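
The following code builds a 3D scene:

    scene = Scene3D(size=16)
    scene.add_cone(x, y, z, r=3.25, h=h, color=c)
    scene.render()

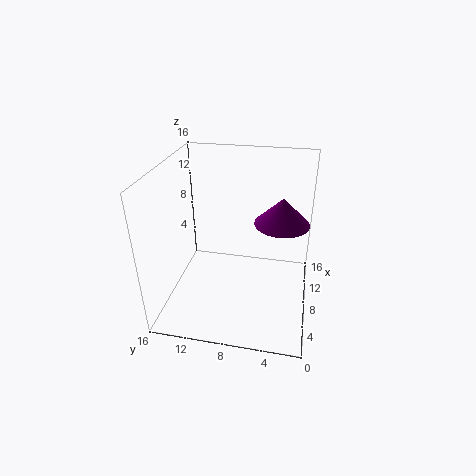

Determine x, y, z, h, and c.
x = 11.75, y = 3.5, z = 8.25, h = 3.25, c = 'purple'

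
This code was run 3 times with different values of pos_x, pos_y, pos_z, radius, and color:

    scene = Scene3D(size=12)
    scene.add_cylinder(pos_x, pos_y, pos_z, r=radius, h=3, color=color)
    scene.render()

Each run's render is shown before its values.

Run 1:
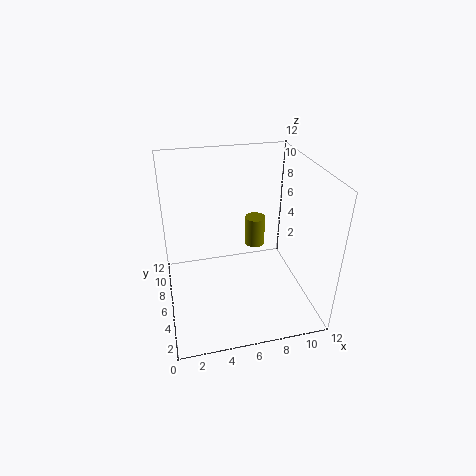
pos_x = 9, pos_y = 11, pos_z = 2, radius = 1, color = 'olive'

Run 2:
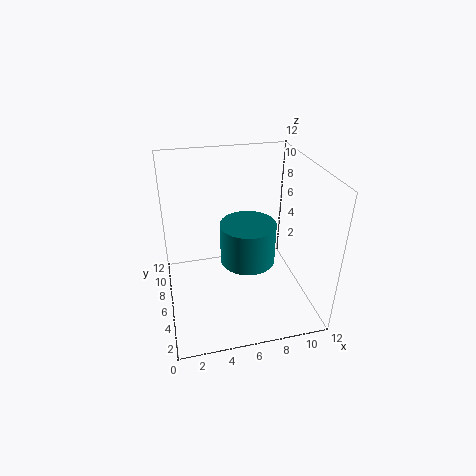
pos_x = 6, pos_y = 3, pos_z = 6, radius = 2, color = 'teal'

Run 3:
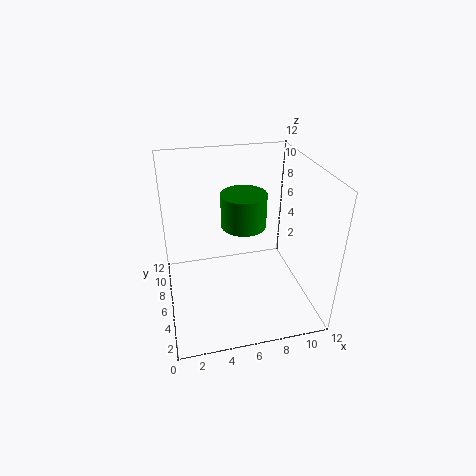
pos_x = 7, pos_y = 8, pos_z = 6, radius = 2, color = 'green'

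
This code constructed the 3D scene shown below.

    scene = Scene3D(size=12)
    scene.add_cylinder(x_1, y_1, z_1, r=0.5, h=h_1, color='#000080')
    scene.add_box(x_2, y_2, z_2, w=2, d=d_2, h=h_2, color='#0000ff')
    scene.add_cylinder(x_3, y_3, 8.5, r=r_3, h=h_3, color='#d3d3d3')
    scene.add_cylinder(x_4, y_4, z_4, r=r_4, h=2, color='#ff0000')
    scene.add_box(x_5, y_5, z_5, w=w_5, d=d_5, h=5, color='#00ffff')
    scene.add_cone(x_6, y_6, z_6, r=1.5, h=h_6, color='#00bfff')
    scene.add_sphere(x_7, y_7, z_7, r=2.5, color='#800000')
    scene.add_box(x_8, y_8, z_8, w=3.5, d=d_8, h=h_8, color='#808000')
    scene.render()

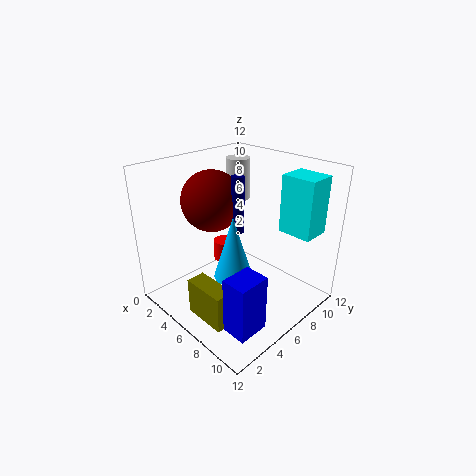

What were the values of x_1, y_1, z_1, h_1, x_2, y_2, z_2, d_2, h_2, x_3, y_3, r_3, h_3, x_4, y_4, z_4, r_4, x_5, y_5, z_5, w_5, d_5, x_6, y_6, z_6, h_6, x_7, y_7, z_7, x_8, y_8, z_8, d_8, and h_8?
x_1 = 6.5
y_1 = 5.5
z_1 = 7
h_1 = 4.5
x_2 = 9
y_2 = 1.5
z_2 = 1
d_2 = 2.5
h_2 = 4.5
x_3 = 4
y_3 = 8
r_3 = 1
h_3 = 3.5
x_4 = 2
y_4 = 8
z_4 = 1.5
r_4 = 1
x_5 = 7.5
y_5 = 9.5
z_5 = 6
w_5 = 3
d_5 = 2.5
x_6 = 7.5
y_6 = 4
z_6 = 4
h_6 = 5
x_7 = 4
y_7 = 5
z_7 = 9
x_8 = 5.5
y_8 = 1
z_8 = 1
d_8 = 1.5
h_8 = 3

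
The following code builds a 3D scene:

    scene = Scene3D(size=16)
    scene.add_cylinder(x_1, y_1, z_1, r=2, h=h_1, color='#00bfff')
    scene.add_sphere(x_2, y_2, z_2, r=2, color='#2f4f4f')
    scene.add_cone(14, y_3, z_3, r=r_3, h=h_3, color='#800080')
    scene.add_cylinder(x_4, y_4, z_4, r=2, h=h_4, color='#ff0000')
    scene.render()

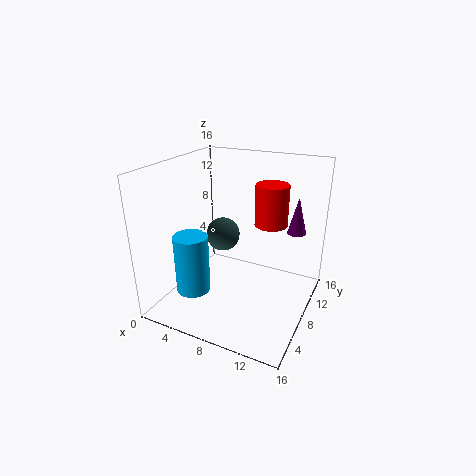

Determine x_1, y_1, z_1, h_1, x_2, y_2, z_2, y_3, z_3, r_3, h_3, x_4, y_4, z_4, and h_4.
x_1 = 3, y_1 = 6, z_1 = 1, h_1 = 7, x_2 = 5, y_2 = 10, z_2 = 7, y_3 = 10, z_3 = 9, r_3 = 1, h_3 = 4, x_4 = 10, y_4 = 13, z_4 = 8, h_4 = 5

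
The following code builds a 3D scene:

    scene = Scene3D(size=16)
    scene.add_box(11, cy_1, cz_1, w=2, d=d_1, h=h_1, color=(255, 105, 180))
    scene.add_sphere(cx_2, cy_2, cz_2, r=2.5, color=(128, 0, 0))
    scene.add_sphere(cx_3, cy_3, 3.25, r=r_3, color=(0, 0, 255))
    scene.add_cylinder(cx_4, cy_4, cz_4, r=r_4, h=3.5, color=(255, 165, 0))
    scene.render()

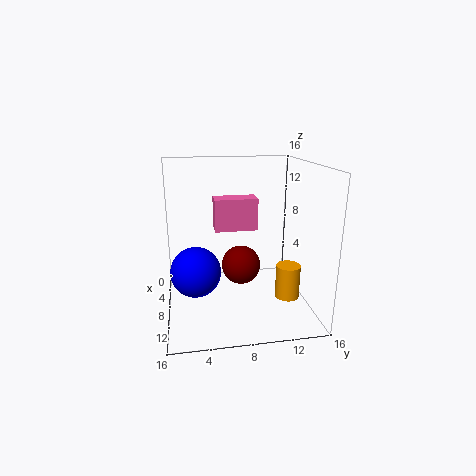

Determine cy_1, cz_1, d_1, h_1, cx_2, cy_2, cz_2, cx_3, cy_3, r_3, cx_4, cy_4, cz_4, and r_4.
cy_1 = 5
cz_1 = 10.5
d_1 = 4
h_1 = 3
cx_2 = 3.25
cy_2 = 9.25
cz_2 = 2.5
cx_3 = 6
cy_3 = 3.25
r_3 = 3
cx_4 = 12.25
cy_4 = 12.5
cz_4 = 2.75
r_4 = 1.25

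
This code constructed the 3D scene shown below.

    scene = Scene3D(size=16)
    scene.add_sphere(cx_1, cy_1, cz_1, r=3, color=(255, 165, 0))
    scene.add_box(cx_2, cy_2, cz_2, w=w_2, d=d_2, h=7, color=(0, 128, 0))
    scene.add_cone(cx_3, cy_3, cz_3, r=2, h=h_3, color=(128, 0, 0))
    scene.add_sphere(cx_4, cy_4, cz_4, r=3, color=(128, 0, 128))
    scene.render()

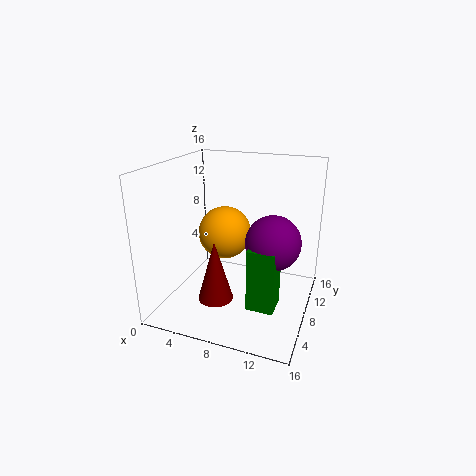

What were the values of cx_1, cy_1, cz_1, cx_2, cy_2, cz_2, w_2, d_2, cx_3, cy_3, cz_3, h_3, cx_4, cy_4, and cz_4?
cx_1 = 6
cy_1 = 9
cz_1 = 8
cx_2 = 10
cy_2 = 5
cz_2 = 1
w_2 = 3
d_2 = 3
cx_3 = 6
cy_3 = 6
cz_3 = 1
h_3 = 7
cx_4 = 12
cy_4 = 8
cz_4 = 8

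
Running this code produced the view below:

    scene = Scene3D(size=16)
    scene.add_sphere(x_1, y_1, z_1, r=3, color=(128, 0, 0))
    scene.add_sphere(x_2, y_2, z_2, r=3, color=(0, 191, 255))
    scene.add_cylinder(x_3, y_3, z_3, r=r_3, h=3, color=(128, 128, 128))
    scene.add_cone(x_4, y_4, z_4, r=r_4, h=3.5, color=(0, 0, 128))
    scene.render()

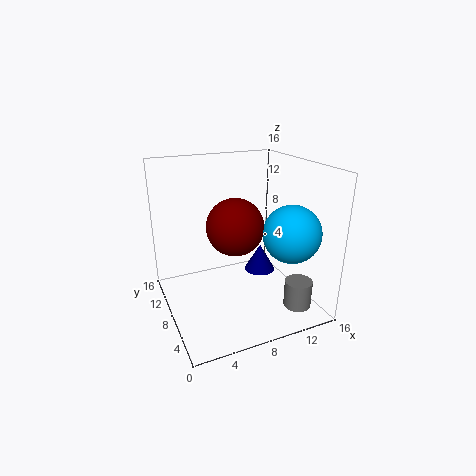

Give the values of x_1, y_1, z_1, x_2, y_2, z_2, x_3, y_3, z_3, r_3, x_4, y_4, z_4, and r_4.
x_1 = 7
y_1 = 6.5
z_1 = 10
x_2 = 12
y_2 = 3.5
z_2 = 9.5
x_3 = 13
y_3 = 3
z_3 = 1
r_3 = 1.5
x_4 = 13
y_4 = 12
z_4 = 1
r_4 = 2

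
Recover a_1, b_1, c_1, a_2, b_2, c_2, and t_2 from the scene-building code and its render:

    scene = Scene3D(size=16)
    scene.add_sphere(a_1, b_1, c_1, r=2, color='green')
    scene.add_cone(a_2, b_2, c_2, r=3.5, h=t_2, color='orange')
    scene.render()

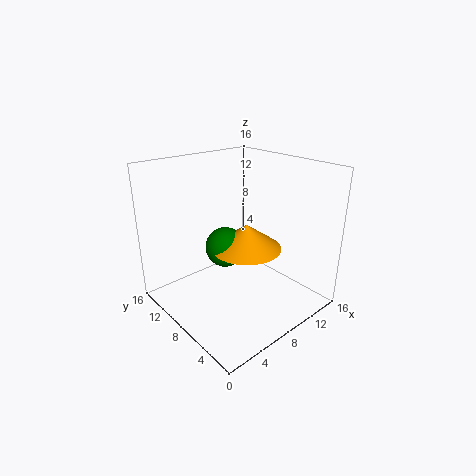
a_1 = 5; b_1 = 6.5; c_1 = 8.5; a_2 = 6.5; b_2 = 5; c_2 = 8.5; t_2 = 2.5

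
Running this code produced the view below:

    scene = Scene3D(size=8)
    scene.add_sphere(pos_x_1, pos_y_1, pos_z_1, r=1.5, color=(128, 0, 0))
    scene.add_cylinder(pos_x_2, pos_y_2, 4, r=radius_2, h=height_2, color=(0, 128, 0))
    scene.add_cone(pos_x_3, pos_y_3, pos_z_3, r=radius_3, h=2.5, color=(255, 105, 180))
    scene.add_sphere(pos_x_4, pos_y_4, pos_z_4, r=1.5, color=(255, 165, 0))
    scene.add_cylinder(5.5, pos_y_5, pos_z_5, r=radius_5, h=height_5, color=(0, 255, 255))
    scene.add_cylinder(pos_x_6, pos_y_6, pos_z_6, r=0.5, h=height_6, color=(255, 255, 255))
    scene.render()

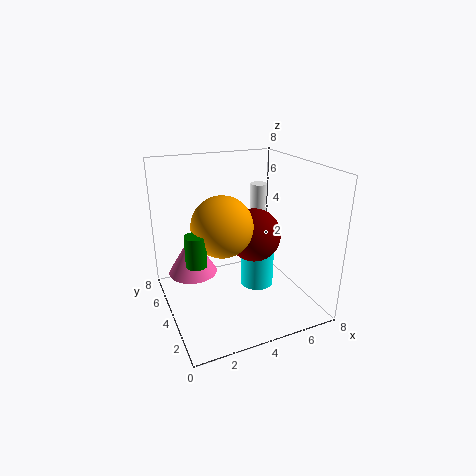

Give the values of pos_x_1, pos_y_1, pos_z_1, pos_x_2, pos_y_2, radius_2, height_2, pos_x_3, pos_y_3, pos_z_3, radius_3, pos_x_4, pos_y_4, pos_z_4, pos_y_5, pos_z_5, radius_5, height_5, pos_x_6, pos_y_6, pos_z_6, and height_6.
pos_x_1 = 5; pos_y_1 = 4; pos_z_1 = 4; pos_x_2 = 1; pos_y_2 = 2; radius_2 = 0.5; height_2 = 1.5; pos_x_3 = 2; pos_y_3 = 6.5; pos_z_3 = 1; radius_3 = 1.5; pos_x_4 = 2.5; pos_y_4 = 2.5; pos_z_4 = 5.5; pos_y_5 = 4.5; pos_z_5 = 0.5; radius_5 = 1; height_5 = 4; pos_x_6 = 6; pos_y_6 = 5.5; pos_z_6 = 3.5; height_6 = 3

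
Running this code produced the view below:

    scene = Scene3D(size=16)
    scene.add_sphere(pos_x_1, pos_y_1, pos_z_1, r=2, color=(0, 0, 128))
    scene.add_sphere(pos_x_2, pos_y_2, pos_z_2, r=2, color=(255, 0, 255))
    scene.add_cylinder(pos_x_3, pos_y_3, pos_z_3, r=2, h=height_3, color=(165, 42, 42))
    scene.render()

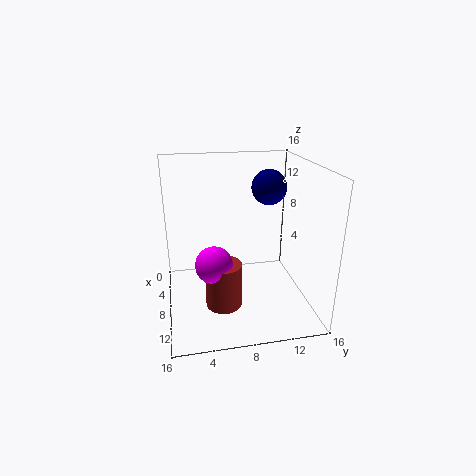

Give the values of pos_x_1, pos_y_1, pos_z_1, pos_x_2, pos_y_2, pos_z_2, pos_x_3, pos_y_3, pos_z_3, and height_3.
pos_x_1 = 6; pos_y_1 = 12; pos_z_1 = 13; pos_x_2 = 10; pos_y_2 = 5; pos_z_2 = 6; pos_x_3 = 10; pos_y_3 = 6; pos_z_3 = 1; height_3 = 5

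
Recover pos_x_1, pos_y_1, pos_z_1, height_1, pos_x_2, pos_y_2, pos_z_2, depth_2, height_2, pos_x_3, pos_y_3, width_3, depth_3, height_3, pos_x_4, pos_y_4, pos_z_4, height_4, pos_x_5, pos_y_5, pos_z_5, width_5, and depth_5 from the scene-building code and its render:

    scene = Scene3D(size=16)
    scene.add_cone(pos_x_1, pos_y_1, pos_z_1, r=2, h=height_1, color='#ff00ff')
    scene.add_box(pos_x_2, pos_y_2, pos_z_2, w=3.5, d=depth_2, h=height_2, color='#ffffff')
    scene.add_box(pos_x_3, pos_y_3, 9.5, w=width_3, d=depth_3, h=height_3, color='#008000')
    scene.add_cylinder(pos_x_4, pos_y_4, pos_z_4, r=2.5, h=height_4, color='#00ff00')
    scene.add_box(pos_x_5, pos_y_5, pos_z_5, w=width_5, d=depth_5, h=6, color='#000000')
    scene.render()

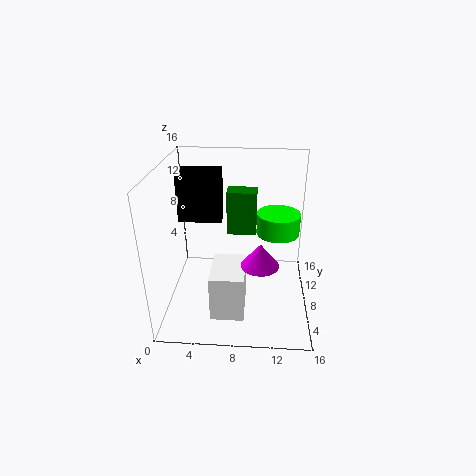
pos_x_1 = 10.5, pos_y_1 = 5, pos_z_1 = 6.5, height_1 = 2.5, pos_x_2 = 5.5, pos_y_2 = 2, pos_z_2 = 1.5, depth_2 = 5, height_2 = 5, pos_x_3 = 7, pos_y_3 = 6, width_3 = 3, depth_3 = 2, height_3 = 4.5, pos_x_4 = 12.5, pos_y_4 = 10.5, pos_z_4 = 7.5, height_4 = 2.5, pos_x_5 = 1, pos_y_5 = 9.5, pos_z_5 = 9, width_5 = 5, depth_5 = 2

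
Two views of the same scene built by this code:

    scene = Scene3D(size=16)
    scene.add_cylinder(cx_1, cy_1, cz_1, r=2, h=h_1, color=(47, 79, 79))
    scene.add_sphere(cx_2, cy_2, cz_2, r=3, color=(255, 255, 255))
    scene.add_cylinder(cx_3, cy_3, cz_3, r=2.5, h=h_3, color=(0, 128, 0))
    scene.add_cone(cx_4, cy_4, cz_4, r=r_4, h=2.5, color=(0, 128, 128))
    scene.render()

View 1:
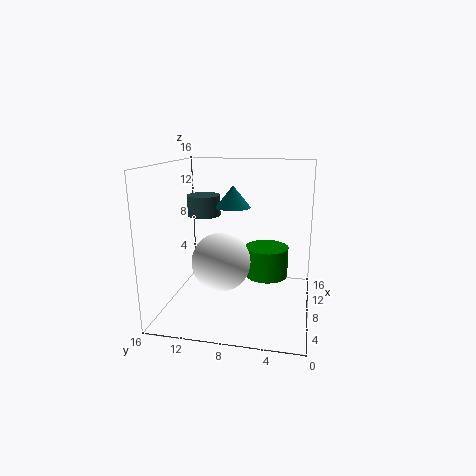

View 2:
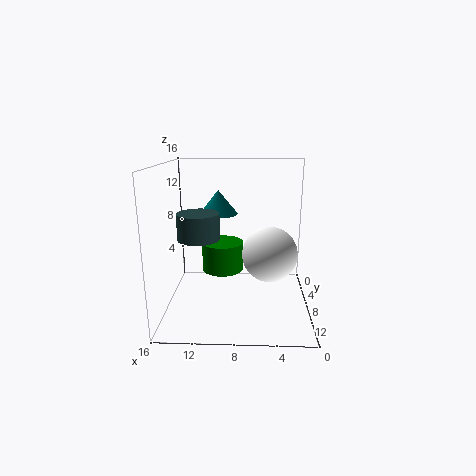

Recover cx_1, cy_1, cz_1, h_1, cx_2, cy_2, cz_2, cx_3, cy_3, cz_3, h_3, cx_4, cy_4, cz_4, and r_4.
cx_1 = 11.5, cy_1 = 13, cz_1 = 9.5, h_1 = 2.5, cx_2 = 4.5, cy_2 = 9, cz_2 = 6.5, cx_3 = 10, cy_3 = 5, cz_3 = 3, h_3 = 3.5, cx_4 = 10, cy_4 = 9, cz_4 = 11, r_4 = 2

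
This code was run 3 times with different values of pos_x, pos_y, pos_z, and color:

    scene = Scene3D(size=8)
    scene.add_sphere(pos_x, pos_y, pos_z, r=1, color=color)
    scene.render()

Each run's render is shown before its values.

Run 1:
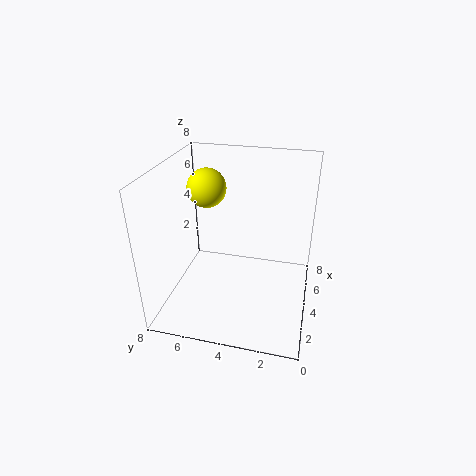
pos_x = 3.5
pos_y = 5.5
pos_z = 7
color = 'yellow'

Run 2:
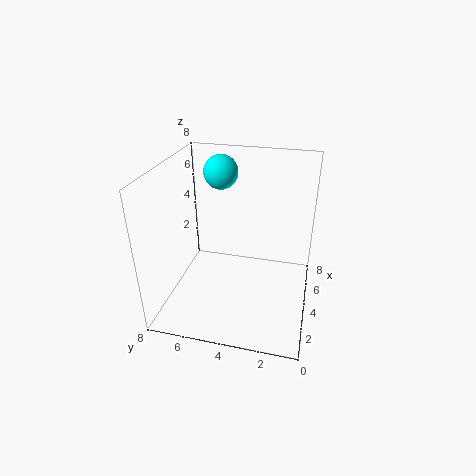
pos_x = 6
pos_y = 5.5
pos_z = 7
color = 'cyan'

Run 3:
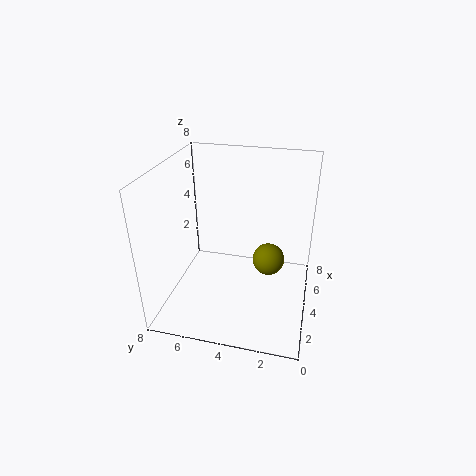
pos_x = 6
pos_y = 2.5
pos_z = 1.5
color = 'olive'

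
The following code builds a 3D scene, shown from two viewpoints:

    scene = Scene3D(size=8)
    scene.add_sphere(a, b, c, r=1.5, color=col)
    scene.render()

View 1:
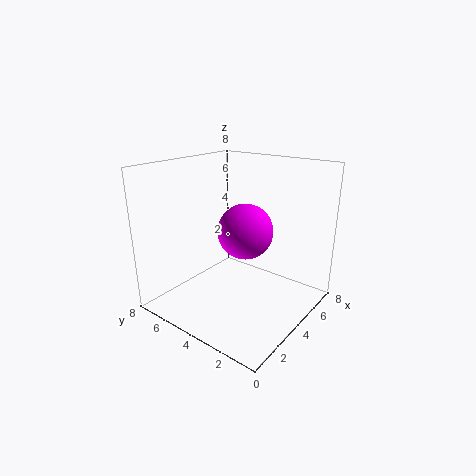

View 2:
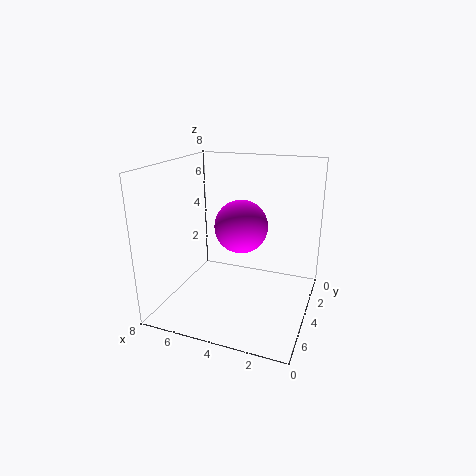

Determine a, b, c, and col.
a = 4, b = 3.5, c = 4.5, col = 'magenta'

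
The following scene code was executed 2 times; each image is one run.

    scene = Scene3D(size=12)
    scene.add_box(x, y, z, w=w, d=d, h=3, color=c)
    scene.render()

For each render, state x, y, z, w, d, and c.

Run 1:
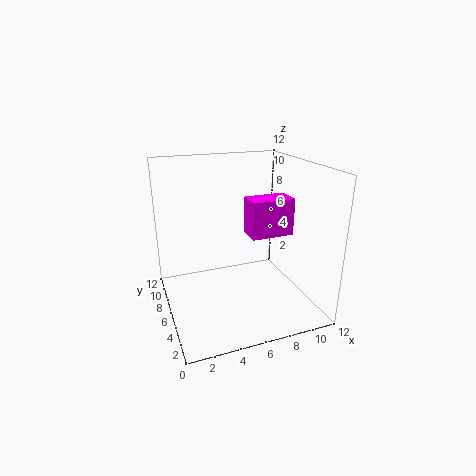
x = 6.5
y = 4
z = 6.5
w = 3.5
d = 2
c = 'magenta'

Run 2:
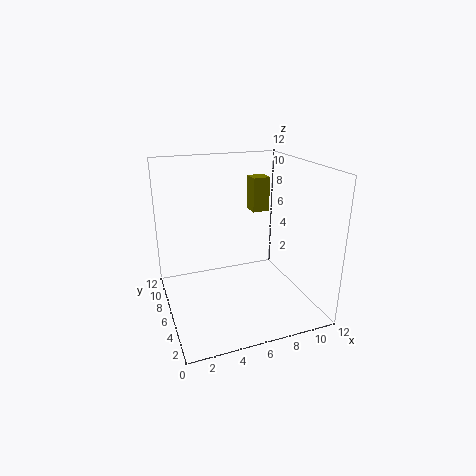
x = 8
y = 7.5
z = 7.5
w = 1.5
d = 1.5
c = 'olive'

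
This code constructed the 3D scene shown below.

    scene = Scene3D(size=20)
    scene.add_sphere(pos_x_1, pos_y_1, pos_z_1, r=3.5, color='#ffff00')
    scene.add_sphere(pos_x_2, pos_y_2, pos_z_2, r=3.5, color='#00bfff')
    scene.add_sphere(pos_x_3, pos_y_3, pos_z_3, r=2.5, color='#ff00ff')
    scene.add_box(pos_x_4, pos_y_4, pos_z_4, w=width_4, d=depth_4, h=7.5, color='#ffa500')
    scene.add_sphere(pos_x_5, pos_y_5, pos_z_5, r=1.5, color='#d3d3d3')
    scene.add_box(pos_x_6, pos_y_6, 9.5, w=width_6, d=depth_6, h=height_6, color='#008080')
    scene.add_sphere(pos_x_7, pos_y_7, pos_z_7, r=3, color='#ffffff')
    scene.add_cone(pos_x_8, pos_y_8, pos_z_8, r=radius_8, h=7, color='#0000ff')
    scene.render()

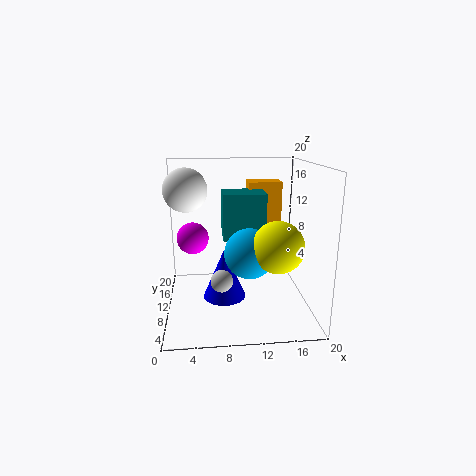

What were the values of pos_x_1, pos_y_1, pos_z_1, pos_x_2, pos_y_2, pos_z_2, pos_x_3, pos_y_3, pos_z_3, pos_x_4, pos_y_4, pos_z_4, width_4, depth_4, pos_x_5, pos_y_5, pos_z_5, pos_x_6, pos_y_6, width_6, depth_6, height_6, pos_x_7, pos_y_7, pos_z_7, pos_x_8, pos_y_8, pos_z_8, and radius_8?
pos_x_1 = 15, pos_y_1 = 7, pos_z_1 = 9.5, pos_x_2 = 11.5, pos_y_2 = 9, pos_z_2 = 8, pos_x_3 = 3.5, pos_y_3 = 16.5, pos_z_3 = 8, pos_x_4 = 12, pos_y_4 = 14, pos_z_4 = 9.5, width_4 = 5, depth_4 = 3.5, pos_x_5 = 7.5, pos_y_5 = 7, pos_z_5 = 5, pos_x_6 = 8, pos_y_6 = 10, width_6 = 6, depth_6 = 5, height_6 = 6.5, pos_x_7 = 3, pos_y_7 = 11.5, pos_z_7 = 16.5, pos_x_8 = 8, pos_y_8 = 9.5, pos_z_8 = 1.5, radius_8 = 3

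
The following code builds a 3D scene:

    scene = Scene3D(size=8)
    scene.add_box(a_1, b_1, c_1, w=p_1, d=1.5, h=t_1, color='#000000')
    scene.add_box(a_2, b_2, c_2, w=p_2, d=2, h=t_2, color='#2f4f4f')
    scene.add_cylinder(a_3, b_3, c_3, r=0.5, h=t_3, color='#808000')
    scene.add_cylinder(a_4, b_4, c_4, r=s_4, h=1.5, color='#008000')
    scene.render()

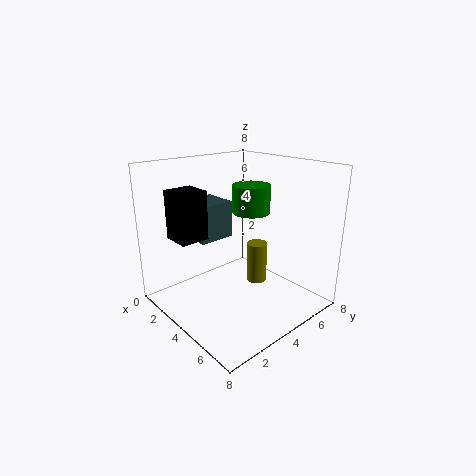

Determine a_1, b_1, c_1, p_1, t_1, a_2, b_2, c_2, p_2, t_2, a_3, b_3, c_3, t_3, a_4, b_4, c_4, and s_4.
a_1 = 2.5, b_1 = 0.5, c_1 = 4.5, p_1 = 1.5, t_1 = 2.5, a_2 = 1.5, b_2 = 2, c_2 = 4, p_2 = 2, t_2 = 2, a_3 = 6, b_3 = 3.5, c_3 = 2.5, t_3 = 2, a_4 = 4.5, b_4 = 4.5, c_4 = 5.5, s_4 = 1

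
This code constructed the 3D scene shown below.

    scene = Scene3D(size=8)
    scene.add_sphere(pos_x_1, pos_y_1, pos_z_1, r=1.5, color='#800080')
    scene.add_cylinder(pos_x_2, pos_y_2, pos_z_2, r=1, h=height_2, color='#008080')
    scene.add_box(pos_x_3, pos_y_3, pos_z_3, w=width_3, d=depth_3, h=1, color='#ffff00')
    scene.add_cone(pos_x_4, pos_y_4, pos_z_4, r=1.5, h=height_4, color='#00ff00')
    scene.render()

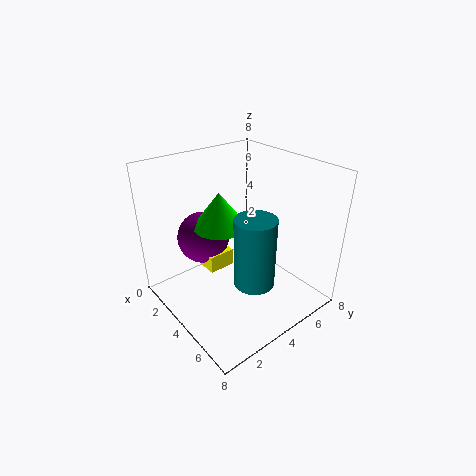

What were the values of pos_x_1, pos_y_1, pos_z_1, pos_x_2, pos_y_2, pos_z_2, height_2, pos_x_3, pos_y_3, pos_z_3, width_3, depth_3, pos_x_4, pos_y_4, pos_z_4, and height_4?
pos_x_1 = 2, pos_y_1 = 3, pos_z_1 = 3.5, pos_x_2 = 6.5, pos_y_2 = 3, pos_z_2 = 3, height_2 = 3.5, pos_x_3 = 1.5, pos_y_3 = 2.5, pos_z_3 = 2, width_3 = 2, depth_3 = 1.5, pos_x_4 = 3, pos_y_4 = 3.5, pos_z_4 = 4.5, height_4 = 2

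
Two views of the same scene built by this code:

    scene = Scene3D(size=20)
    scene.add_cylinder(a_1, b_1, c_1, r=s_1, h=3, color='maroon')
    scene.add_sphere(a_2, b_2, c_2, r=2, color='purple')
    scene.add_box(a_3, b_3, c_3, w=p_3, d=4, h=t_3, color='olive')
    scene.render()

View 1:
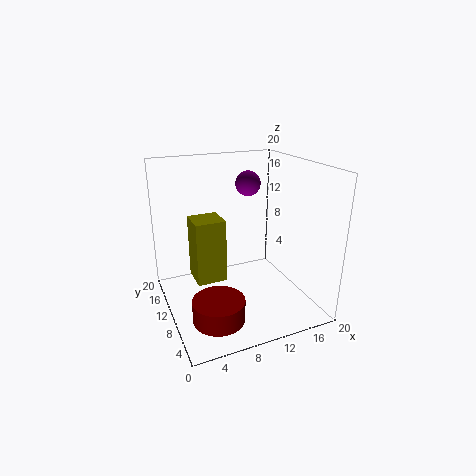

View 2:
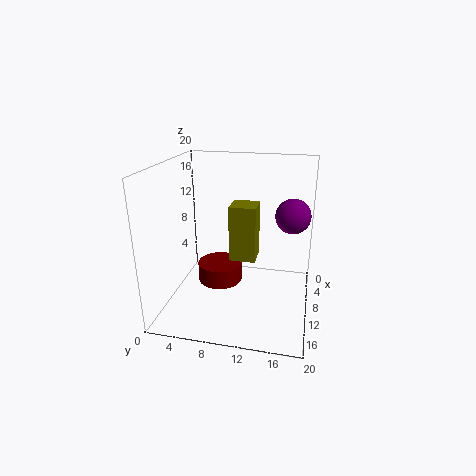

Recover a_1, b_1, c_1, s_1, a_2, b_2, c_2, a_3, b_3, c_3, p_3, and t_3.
a_1 = 5.5
b_1 = 6
c_1 = 0.5
s_1 = 3.5
a_2 = 15
b_2 = 17.5
c_2 = 15.5
a_3 = 3.5
b_3 = 8
c_3 = 5
p_3 = 4
t_3 = 8.5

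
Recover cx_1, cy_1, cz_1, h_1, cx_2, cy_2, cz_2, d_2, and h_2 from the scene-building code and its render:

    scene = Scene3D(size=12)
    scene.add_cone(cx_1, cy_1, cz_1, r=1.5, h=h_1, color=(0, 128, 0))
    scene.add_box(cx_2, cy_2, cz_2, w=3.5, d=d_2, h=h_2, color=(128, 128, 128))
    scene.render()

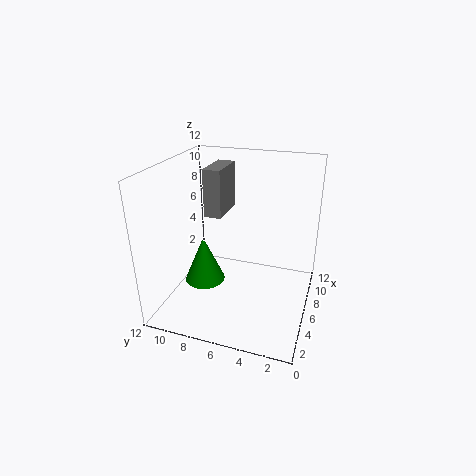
cx_1 = 2.5, cy_1 = 7.5, cz_1 = 4, h_1 = 3.5, cx_2 = 6, cy_2 = 7.5, cz_2 = 7.5, d_2 = 1.5, h_2 = 4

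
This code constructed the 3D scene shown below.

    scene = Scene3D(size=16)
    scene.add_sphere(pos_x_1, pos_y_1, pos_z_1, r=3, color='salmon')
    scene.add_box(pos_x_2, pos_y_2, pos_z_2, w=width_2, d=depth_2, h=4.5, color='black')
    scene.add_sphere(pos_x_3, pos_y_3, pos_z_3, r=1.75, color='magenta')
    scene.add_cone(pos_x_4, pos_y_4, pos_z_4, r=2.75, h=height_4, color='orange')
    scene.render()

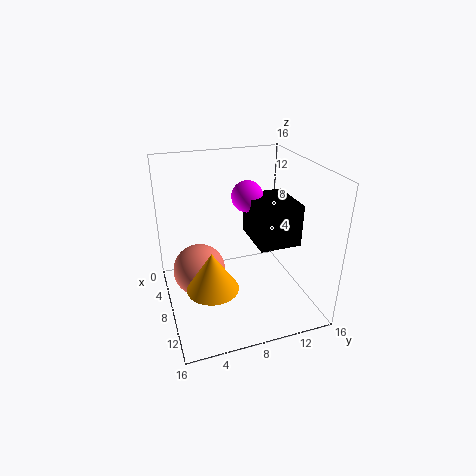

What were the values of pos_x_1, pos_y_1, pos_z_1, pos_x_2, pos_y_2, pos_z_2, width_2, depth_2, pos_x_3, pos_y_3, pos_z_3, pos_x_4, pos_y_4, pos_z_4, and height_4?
pos_x_1 = 6.5, pos_y_1 = 3.75, pos_z_1 = 3.75, pos_x_2 = 6.25, pos_y_2 = 9.25, pos_z_2 = 8, width_2 = 5.5, depth_2 = 4.5, pos_x_3 = 6.75, pos_y_3 = 9.5, pos_z_3 = 12.25, pos_x_4 = 10.75, pos_y_4 = 4.25, pos_z_4 = 4, height_4 = 4.25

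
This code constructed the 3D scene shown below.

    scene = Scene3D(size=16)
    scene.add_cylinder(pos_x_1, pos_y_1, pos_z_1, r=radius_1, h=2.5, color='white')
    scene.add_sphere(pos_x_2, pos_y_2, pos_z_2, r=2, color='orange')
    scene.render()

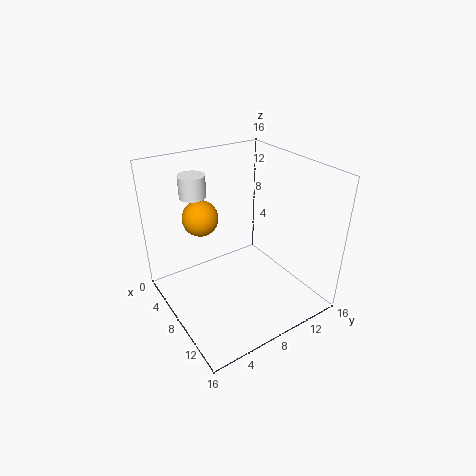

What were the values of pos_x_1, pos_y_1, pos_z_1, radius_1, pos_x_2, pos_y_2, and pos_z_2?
pos_x_1 = 3.5, pos_y_1 = 5, pos_z_1 = 12, radius_1 = 1.5, pos_x_2 = 5, pos_y_2 = 5, pos_z_2 = 10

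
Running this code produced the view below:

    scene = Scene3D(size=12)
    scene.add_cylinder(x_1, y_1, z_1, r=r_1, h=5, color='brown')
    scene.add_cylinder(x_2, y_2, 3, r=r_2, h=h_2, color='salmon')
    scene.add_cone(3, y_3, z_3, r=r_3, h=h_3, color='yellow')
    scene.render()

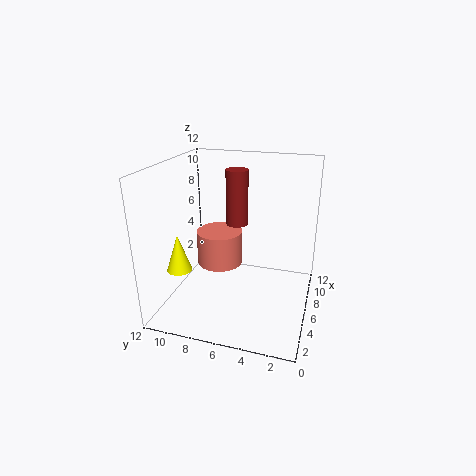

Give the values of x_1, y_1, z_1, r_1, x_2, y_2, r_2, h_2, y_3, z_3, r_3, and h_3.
x_1 = 9, y_1 = 7, z_1 = 6, r_1 = 1, x_2 = 7, y_2 = 8, r_2 = 2, h_2 = 3, y_3 = 10, z_3 = 4, r_3 = 1, h_3 = 3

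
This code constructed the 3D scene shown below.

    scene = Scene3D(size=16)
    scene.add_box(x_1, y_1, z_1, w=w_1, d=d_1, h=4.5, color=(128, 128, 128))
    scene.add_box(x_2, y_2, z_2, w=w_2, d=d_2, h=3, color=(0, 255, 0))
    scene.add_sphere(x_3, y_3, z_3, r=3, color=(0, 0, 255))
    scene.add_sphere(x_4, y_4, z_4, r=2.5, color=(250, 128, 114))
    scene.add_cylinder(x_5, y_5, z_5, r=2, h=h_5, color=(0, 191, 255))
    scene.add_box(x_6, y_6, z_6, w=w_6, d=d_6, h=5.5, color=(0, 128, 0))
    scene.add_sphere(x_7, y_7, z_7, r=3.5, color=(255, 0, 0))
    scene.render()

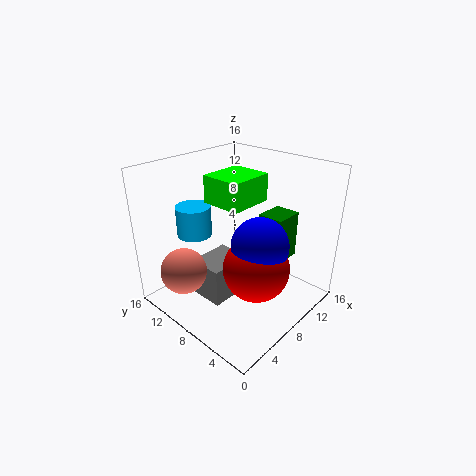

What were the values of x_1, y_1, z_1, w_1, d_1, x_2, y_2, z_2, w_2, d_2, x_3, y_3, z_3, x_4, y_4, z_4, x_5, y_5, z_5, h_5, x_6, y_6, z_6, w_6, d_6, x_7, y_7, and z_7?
x_1 = 4.5, y_1 = 8, z_1 = 0.5, w_1 = 5, d_1 = 4, x_2 = 6, y_2 = 6.5, z_2 = 12, w_2 = 5, d_2 = 4.5, x_3 = 7.5, y_3 = 4.5, z_3 = 8.5, x_4 = 2.5, y_4 = 11, z_4 = 5, x_5 = 6, y_5 = 13, z_5 = 7.5, h_5 = 3.5, x_6 = 11, y_6 = 4.5, z_6 = 4.5, w_6 = 3.5, d_6 = 3, x_7 = 7, y_7 = 4.5, z_7 = 6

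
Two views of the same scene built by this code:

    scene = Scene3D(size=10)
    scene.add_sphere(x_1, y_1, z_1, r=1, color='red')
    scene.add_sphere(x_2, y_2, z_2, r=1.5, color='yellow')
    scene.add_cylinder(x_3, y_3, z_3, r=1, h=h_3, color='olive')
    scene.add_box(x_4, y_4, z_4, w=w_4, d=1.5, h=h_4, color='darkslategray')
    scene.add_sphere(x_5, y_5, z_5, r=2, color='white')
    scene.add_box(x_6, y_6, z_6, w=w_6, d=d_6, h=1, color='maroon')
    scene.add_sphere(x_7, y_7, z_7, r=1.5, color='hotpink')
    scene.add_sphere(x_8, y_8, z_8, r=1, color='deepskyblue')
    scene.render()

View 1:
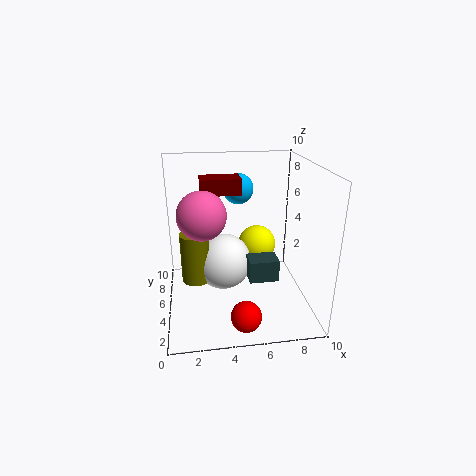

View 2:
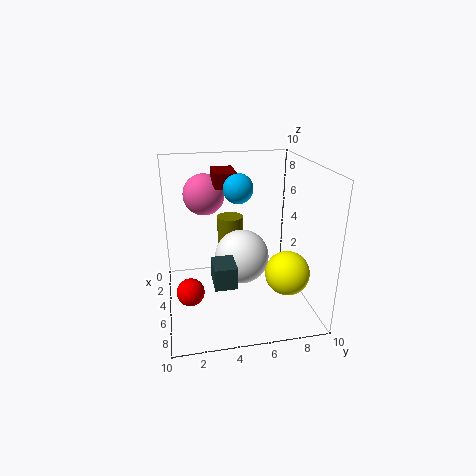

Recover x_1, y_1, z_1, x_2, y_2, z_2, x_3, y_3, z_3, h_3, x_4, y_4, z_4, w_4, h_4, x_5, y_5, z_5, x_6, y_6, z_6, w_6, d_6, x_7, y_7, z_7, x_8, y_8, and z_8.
x_1 = 5
y_1 = 1.5
z_1 = 1
x_2 = 7
y_2 = 8
z_2 = 3
x_3 = 2
y_3 = 5
z_3 = 2
h_3 = 3.5
x_4 = 5.5
y_4 = 3
z_4 = 2.5
w_4 = 2
h_4 = 1.5
x_5 = 4
y_5 = 5.5
z_5 = 3
x_6 = 2.5
y_6 = 3.5
z_6 = 8.5
w_6 = 2.5
d_6 = 1.5
x_7 = 2.5
y_7 = 3
z_7 = 7.5
x_8 = 5
y_8 = 5
z_8 = 8.5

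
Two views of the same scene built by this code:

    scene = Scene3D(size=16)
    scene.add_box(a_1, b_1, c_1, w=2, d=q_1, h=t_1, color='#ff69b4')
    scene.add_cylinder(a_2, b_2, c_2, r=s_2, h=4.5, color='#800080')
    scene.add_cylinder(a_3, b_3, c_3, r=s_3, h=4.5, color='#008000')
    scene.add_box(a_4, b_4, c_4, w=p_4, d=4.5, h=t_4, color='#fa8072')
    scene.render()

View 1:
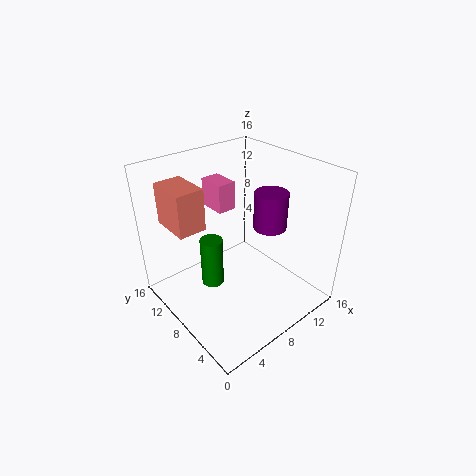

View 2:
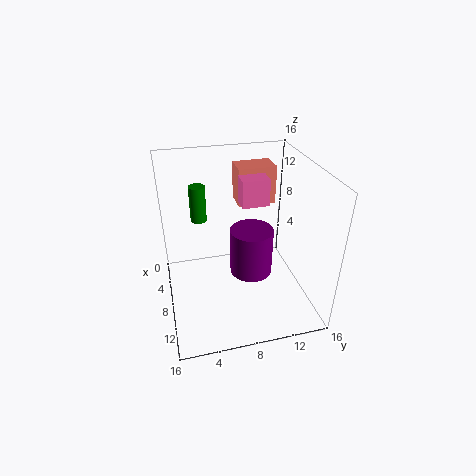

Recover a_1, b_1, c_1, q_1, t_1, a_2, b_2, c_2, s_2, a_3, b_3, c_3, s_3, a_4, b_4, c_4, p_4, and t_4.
a_1 = 6; b_1 = 8.5; c_1 = 11.5; q_1 = 3; t_1 = 3; a_2 = 13; b_2 = 8; c_2 = 7.5; s_2 = 2; a_3 = 2; b_3 = 4.5; c_3 = 7.5; s_3 = 1; a_4 = 1.5; b_4 = 9; c_4 = 10; p_4 = 3; t_4 = 4.5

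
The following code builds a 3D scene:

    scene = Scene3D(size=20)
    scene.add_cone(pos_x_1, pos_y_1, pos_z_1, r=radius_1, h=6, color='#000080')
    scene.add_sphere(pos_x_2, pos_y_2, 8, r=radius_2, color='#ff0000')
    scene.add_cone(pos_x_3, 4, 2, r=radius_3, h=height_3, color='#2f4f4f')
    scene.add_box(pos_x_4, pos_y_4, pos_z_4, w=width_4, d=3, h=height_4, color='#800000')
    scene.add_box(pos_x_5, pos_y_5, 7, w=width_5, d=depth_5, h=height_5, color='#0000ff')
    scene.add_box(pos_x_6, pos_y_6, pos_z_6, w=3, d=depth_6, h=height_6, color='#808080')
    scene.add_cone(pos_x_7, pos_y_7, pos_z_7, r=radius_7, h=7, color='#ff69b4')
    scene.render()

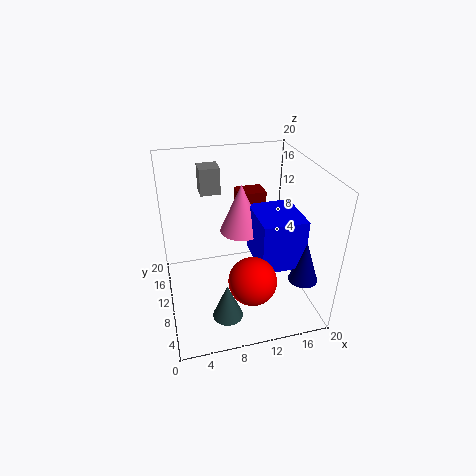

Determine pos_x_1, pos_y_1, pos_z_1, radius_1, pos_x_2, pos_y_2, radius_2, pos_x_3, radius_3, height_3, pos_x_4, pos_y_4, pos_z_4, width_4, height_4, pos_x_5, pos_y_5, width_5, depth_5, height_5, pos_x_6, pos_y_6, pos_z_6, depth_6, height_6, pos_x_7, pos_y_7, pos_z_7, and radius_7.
pos_x_1 = 18; pos_y_1 = 5; pos_z_1 = 5; radius_1 = 2; pos_x_2 = 10; pos_y_2 = 3; radius_2 = 3; pos_x_3 = 7; radius_3 = 2; height_3 = 5; pos_x_4 = 11; pos_y_4 = 13; pos_z_4 = 12; width_4 = 4; height_4 = 3; pos_x_5 = 12; pos_y_5 = 5; width_5 = 6; depth_5 = 7; height_5 = 7; pos_x_6 = 6; pos_y_6 = 16; pos_z_6 = 14; depth_6 = 3; height_6 = 4; pos_x_7 = 11; pos_y_7 = 12; pos_z_7 = 10; radius_7 = 3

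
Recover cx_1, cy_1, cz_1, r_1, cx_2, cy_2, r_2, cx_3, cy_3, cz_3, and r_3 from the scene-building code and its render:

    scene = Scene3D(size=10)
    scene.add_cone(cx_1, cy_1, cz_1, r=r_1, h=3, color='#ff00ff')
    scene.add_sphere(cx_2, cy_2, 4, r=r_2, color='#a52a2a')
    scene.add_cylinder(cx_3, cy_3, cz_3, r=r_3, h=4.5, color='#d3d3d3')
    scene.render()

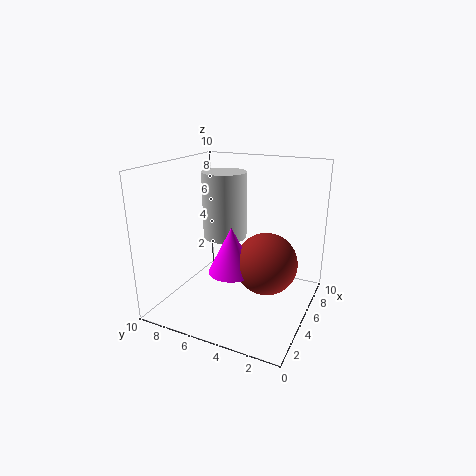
cx_1 = 3
cy_1 = 4.5
cz_1 = 3.5
r_1 = 1.5
cx_2 = 4
cy_2 = 2.5
r_2 = 2
cx_3 = 5
cy_3 = 6
cz_3 = 5
r_3 = 1.5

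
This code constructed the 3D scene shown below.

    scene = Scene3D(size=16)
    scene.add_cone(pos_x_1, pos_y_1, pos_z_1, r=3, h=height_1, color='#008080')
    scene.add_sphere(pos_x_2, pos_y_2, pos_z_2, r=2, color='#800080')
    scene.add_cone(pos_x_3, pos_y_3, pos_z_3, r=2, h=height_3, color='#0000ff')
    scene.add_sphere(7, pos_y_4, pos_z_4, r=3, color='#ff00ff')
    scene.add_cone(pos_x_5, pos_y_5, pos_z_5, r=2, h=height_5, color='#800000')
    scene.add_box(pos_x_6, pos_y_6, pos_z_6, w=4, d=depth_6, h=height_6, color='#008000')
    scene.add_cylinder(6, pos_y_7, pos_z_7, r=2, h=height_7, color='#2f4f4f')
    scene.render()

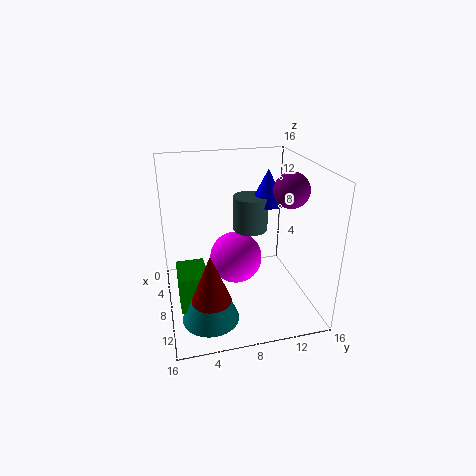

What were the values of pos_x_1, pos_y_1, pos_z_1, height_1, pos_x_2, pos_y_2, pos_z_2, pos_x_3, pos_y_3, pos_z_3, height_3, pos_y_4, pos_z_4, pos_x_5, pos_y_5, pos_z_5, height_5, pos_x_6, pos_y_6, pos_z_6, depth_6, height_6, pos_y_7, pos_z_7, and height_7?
pos_x_1 = 12
pos_y_1 = 4
pos_z_1 = 1
height_1 = 7
pos_x_2 = 8
pos_y_2 = 14
pos_z_2 = 13
pos_x_3 = 6
pos_y_3 = 12
pos_z_3 = 11
height_3 = 4
pos_y_4 = 8
pos_z_4 = 5
pos_x_5 = 13
pos_y_5 = 4
pos_z_5 = 4
height_5 = 5
pos_x_6 = 8
pos_y_6 = 1
pos_z_6 = 2
depth_6 = 3
height_6 = 4
pos_y_7 = 10
pos_z_7 = 8
height_7 = 4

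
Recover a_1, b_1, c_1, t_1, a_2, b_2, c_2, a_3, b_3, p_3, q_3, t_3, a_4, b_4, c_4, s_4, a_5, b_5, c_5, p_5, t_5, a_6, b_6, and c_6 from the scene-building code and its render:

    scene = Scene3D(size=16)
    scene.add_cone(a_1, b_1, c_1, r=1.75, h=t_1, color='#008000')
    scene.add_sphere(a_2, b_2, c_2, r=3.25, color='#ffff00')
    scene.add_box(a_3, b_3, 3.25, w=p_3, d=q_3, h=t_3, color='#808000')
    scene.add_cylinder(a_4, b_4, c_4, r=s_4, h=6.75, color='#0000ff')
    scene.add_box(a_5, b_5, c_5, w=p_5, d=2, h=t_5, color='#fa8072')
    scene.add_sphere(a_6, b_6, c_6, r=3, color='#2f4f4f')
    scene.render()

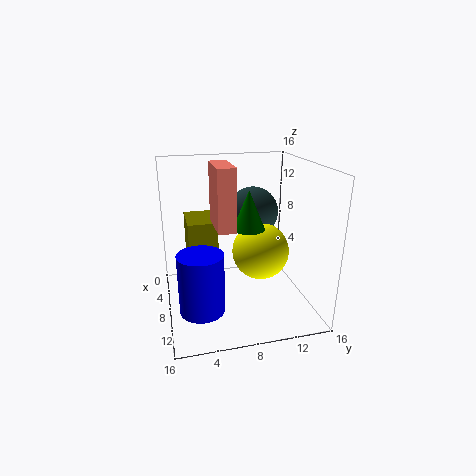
a_1 = 8.75; b_1 = 9; c_1 = 9.25; t_1 = 4.25; a_2 = 7.75; b_2 = 10.75; c_2 = 6; a_3 = 0.25; b_3 = 2.75; p_3 = 5.25; q_3 = 3.5; t_3 = 5.75; a_4 = 9.75; b_4 = 3.5; c_4 = 0.5; s_4 = 2.5; a_5 = 4.5; b_5 = 5.5; c_5 = 9.25; p_5 = 5.25; t_5 = 6.75; a_6 = 4.5; b_6 = 10.75; c_6 = 9.75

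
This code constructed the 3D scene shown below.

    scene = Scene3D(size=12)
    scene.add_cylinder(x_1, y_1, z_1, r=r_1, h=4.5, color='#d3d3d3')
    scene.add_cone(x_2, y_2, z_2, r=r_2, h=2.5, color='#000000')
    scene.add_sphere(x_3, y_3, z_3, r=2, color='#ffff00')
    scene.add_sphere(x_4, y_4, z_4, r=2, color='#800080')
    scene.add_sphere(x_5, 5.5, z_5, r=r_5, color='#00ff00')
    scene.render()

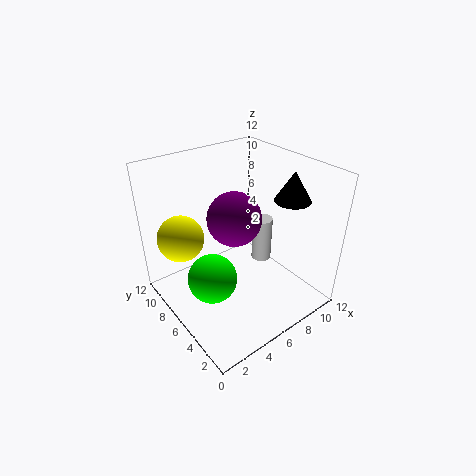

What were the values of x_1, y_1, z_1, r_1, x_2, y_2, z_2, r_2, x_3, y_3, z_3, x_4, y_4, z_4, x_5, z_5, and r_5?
x_1 = 11; y_1 = 8.5; z_1 = 0.5; r_1 = 1; x_2 = 10; y_2 = 4; z_2 = 9; r_2 = 1.5; x_3 = 2.5; y_3 = 9.5; z_3 = 5.5; x_4 = 4.5; y_4 = 4.5; z_4 = 9; x_5 = 3; z_5 = 3.5; r_5 = 2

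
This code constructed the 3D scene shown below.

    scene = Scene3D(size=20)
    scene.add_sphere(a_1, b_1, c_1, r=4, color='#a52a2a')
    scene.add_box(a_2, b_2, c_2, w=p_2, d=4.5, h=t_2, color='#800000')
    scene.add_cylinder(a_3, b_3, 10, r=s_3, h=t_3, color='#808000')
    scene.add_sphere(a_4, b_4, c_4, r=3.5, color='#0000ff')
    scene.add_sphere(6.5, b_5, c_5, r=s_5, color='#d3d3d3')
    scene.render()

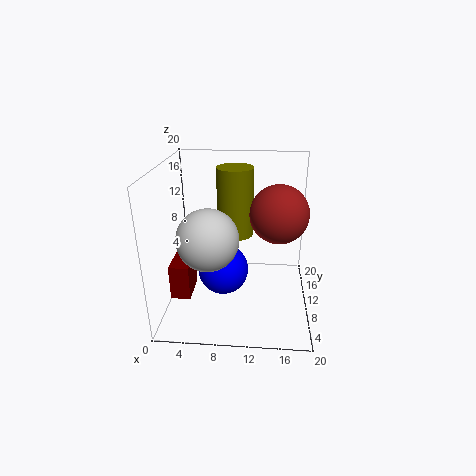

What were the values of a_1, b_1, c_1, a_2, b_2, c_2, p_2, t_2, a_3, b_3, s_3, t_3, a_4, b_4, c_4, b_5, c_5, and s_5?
a_1 = 15.5
b_1 = 10.5
c_1 = 13.5
a_2 = 2
b_2 = 3
c_2 = 4.5
p_2 = 2.5
t_2 = 4.5
a_3 = 9.5
b_3 = 11.5
s_3 = 2.5
t_3 = 9.5
a_4 = 8
b_4 = 9
c_4 = 5.5
b_5 = 6
c_5 = 11.5
s_5 = 4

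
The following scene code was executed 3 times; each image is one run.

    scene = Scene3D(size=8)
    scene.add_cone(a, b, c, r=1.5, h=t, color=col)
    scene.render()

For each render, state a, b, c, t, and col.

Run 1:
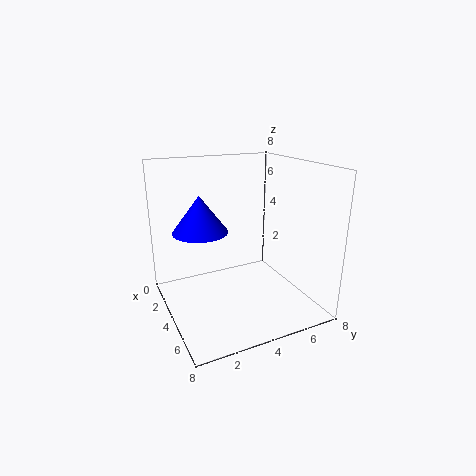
a = 3.5
b = 2
c = 4.5
t = 2
col = 'blue'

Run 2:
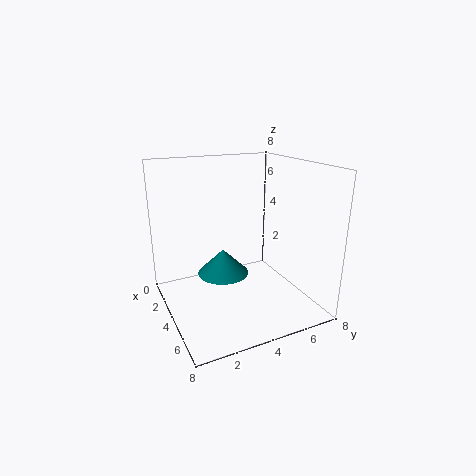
a = 3
b = 3.5
c = 1.5
t = 1.5
col = 'teal'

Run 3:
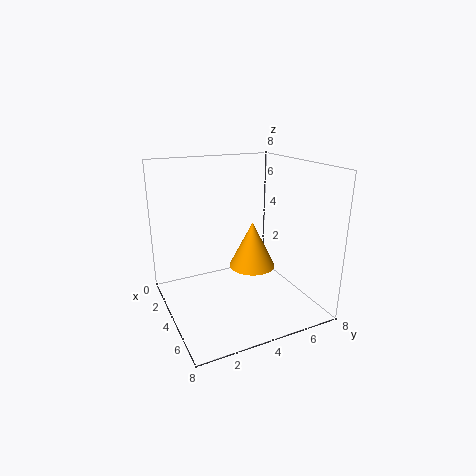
a = 2
b = 6
c = 1
t = 3
col = 'orange'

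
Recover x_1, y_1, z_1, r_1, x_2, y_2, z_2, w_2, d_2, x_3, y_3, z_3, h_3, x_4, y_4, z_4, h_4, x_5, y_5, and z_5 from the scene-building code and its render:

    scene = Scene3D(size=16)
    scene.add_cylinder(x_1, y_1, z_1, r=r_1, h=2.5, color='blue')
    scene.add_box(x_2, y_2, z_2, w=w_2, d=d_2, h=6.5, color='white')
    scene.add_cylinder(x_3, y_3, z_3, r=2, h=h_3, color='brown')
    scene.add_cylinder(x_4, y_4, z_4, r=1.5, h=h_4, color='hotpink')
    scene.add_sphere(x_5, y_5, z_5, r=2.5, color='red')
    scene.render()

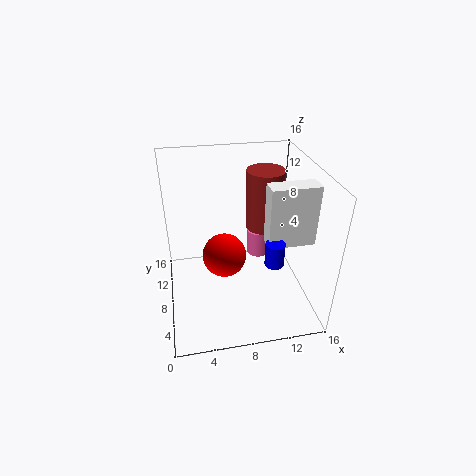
x_1 = 11; y_1 = 4; z_1 = 7; r_1 = 1; x_2 = 10.5; y_2 = 4.5; z_2 = 8.5; w_2 = 5; d_2 = 2; x_3 = 11; y_3 = 8.5; z_3 = 9; h_3 = 6.5; x_4 = 12; y_4 = 14; z_4 = 1.5; h_4 = 3.5; x_5 = 6.5; y_5 = 8.5; z_5 = 5.5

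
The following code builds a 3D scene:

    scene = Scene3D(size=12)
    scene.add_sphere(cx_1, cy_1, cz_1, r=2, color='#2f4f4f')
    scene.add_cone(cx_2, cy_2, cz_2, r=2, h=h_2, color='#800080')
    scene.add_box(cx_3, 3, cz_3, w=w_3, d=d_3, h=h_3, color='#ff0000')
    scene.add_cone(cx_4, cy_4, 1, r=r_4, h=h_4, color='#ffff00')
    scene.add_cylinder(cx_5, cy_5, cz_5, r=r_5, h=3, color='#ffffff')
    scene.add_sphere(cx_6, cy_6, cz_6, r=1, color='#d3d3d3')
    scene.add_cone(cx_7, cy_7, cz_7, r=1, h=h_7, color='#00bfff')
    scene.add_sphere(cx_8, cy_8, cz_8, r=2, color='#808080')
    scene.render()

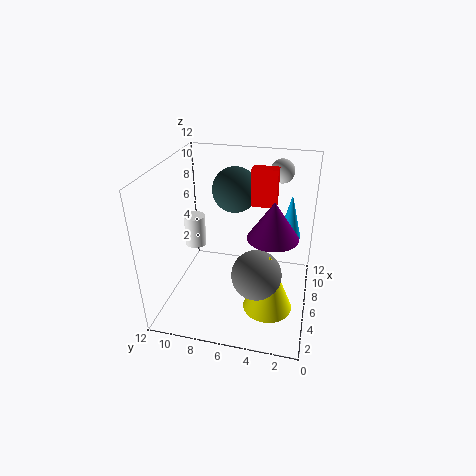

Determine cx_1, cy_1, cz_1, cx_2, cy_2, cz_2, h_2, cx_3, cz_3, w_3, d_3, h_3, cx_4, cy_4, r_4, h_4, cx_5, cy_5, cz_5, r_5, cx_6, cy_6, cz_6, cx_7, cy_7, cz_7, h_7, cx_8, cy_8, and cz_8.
cx_1 = 9, cy_1 = 7, cz_1 = 9, cx_2 = 5, cy_2 = 3, cz_2 = 7, h_2 = 3, cx_3 = 6, cz_3 = 9, w_3 = 1, d_3 = 2, h_3 = 3, cx_4 = 4, cy_4 = 3, r_4 = 2, h_4 = 5, cx_5 = 9, cy_5 = 11, cz_5 = 3, r_5 = 1, cx_6 = 9, cy_6 = 3, cz_6 = 11, cx_7 = 9, cy_7 = 2, cz_7 = 5, h_7 = 4, cx_8 = 4, cy_8 = 4, cz_8 = 4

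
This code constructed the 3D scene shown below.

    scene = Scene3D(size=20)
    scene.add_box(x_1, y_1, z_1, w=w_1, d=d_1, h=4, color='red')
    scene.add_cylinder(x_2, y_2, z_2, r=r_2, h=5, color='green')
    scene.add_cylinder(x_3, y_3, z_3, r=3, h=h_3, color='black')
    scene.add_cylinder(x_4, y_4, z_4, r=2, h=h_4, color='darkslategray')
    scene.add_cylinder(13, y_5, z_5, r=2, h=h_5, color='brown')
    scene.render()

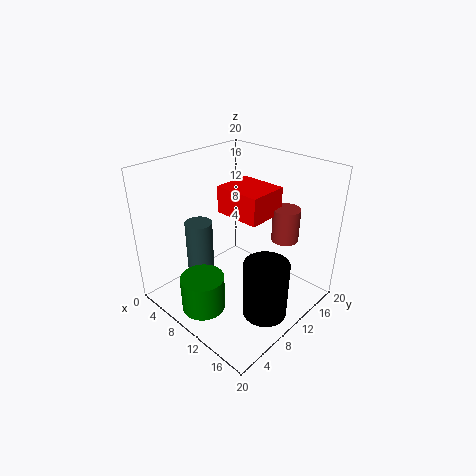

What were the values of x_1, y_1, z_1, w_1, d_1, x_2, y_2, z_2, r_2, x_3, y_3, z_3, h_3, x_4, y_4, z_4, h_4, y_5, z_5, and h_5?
x_1 = 5
y_1 = 11
z_1 = 12
w_1 = 7
d_1 = 6
x_2 = 9
y_2 = 4
z_2 = 1
r_2 = 3
x_3 = 16
y_3 = 9
z_3 = 1
h_3 = 8
x_4 = 4
y_4 = 8
z_4 = 1
h_4 = 10
y_5 = 17
z_5 = 8
h_5 = 5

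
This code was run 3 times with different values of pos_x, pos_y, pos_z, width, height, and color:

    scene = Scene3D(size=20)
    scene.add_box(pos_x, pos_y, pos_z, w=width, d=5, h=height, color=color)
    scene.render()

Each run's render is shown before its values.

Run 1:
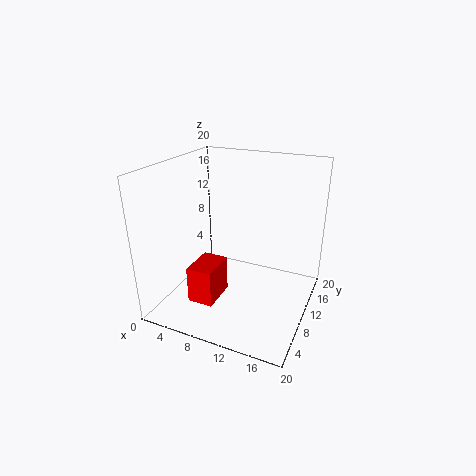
pos_x = 5.5; pos_y = 3.5; pos_z = 2.5; width = 3.5; height = 5; color = 'red'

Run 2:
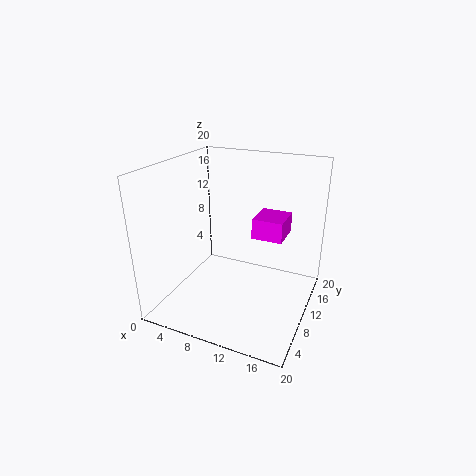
pos_x = 11; pos_y = 12.5; pos_z = 9; width = 4.5; height = 3; color = 'magenta'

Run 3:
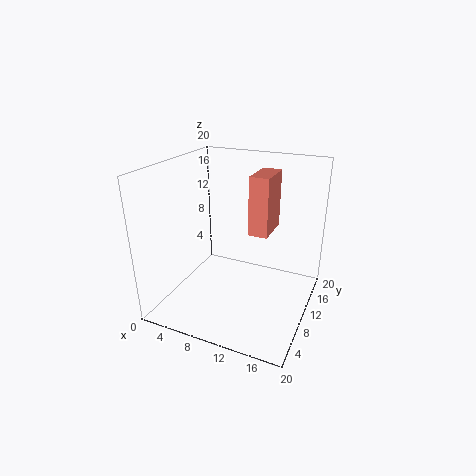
pos_x = 12.5; pos_y = 7.5; pos_z = 12; width = 2.5; height = 7.5; color = 'salmon'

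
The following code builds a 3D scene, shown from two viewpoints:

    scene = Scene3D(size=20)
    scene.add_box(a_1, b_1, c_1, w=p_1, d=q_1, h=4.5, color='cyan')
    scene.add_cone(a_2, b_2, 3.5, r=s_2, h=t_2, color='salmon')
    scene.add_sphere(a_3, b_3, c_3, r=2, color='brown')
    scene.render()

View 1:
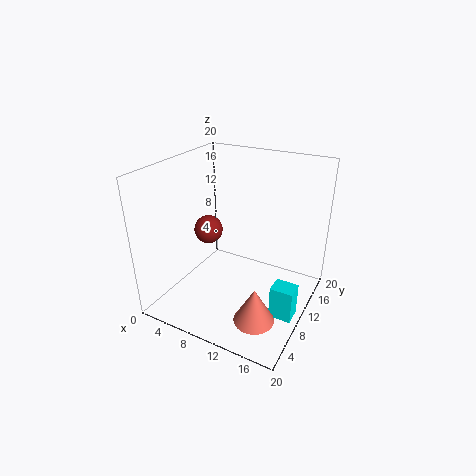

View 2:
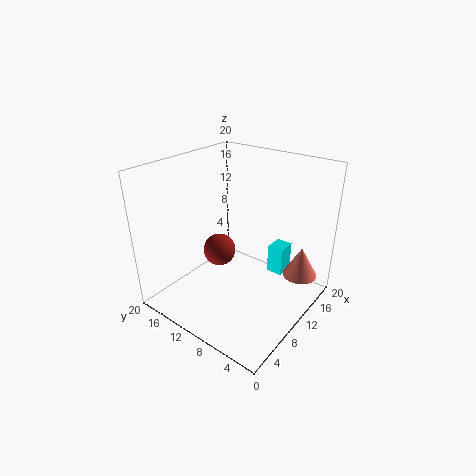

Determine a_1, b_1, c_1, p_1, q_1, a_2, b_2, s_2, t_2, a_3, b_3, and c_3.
a_1 = 16.5, b_1 = 6.5, c_1 = 1.5, p_1 = 3, q_1 = 2.5, a_2 = 16, b_2 = 3, s_2 = 2.5, t_2 = 4.5, a_3 = 5.5, b_3 = 9.5, c_3 = 10.5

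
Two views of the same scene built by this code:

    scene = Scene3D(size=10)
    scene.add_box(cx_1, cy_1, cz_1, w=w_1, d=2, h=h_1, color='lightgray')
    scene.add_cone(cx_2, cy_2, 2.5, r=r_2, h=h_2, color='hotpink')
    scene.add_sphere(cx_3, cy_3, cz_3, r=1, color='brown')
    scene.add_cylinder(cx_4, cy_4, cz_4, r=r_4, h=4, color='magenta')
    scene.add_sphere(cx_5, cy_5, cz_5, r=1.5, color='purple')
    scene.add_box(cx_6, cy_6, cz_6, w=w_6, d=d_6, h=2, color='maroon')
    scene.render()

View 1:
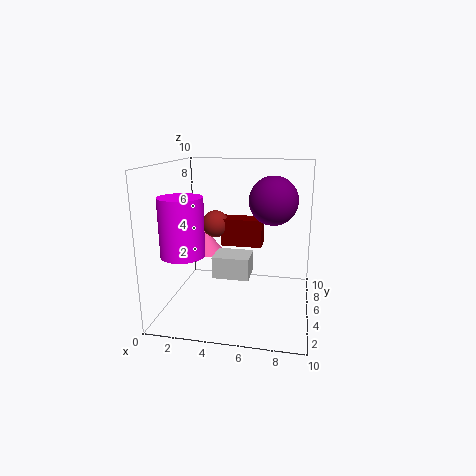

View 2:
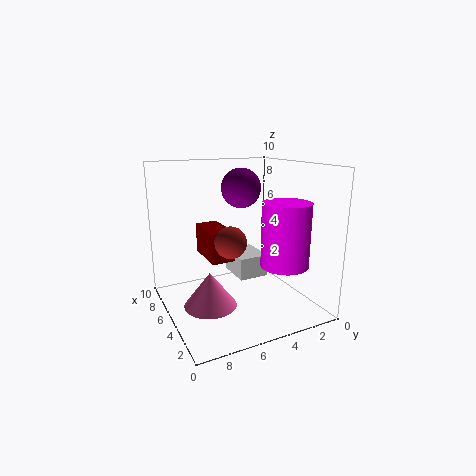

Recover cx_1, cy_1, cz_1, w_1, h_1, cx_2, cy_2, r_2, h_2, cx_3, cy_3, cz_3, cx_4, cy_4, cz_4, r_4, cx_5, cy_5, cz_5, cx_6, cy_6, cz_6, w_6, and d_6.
cx_1 = 3.5
cy_1 = 3.5
cz_1 = 2.5
w_1 = 2.5
h_1 = 1.5
cx_2 = 1.5
cy_2 = 8.5
r_2 = 1.5
h_2 = 2
cx_3 = 3
cy_3 = 6.5
cz_3 = 5.5
cx_4 = 1.5
cy_4 = 3.5
cz_4 = 4
r_4 = 1.5
cx_5 = 7.5
cy_5 = 3.5
cz_5 = 8
cx_6 = 3.5
cy_6 = 6
cz_6 = 4
w_6 = 3
d_6 = 1.5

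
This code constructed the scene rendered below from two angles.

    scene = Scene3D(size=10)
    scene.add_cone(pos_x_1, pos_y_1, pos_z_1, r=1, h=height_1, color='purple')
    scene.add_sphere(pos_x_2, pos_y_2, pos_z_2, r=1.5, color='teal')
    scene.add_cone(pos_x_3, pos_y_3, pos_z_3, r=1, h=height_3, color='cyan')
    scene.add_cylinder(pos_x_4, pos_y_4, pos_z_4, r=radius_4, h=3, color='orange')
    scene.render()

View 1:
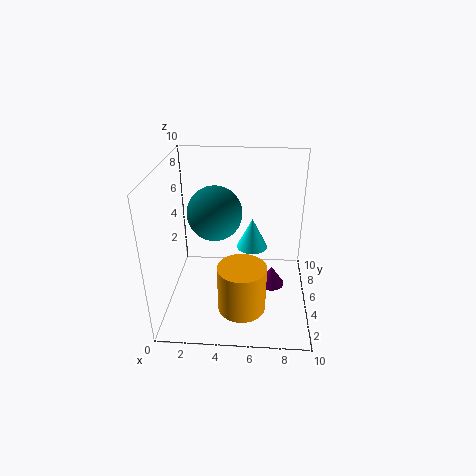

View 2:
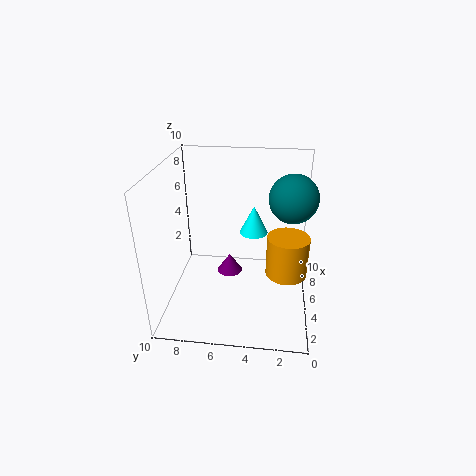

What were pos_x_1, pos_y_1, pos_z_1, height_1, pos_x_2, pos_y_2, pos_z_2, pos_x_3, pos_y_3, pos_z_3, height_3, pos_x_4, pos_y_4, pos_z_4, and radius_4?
pos_x_1 = 7.5, pos_y_1 = 6, pos_z_1 = 0.5, height_1 = 1.5, pos_x_2 = 4, pos_y_2 = 1.5, pos_z_2 = 8.5, pos_x_3 = 6, pos_y_3 = 4, pos_z_3 = 5, height_3 = 2, pos_x_4 = 5.5, pos_y_4 = 1.5, pos_z_4 = 2, radius_4 = 1.5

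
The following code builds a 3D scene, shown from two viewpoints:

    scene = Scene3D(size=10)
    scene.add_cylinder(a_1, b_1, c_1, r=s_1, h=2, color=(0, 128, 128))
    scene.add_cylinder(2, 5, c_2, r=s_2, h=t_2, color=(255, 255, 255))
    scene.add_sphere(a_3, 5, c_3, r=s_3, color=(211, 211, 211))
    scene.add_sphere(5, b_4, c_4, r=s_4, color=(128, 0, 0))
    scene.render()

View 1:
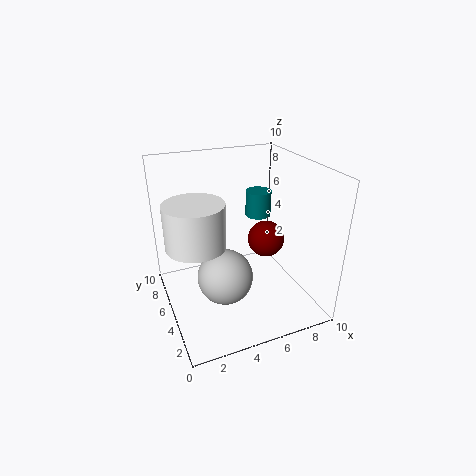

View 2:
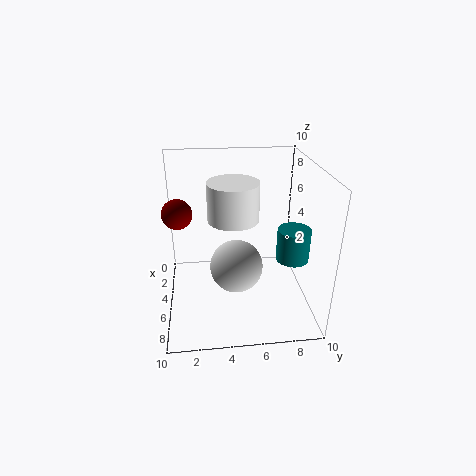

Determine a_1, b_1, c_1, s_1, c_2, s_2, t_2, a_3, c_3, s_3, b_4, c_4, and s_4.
a_1 = 8, b_1 = 8, c_1 = 5, s_1 = 1, c_2 = 5, s_2 = 2, t_2 = 3, a_3 = 4, c_3 = 2, s_3 = 2, b_4 = 1, c_4 = 7, s_4 = 1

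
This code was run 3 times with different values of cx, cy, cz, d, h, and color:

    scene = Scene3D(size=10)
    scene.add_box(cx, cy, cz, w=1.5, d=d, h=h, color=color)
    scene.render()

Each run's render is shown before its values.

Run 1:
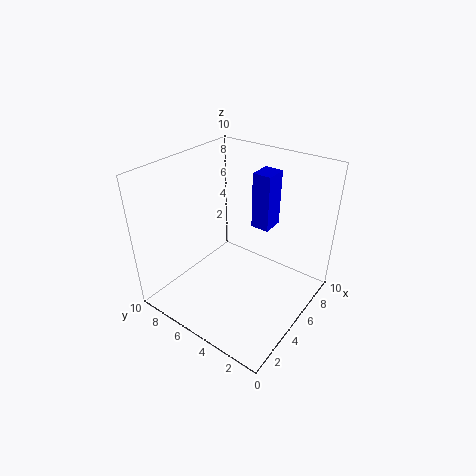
cx = 5.5; cy = 3; cz = 6; d = 1.25; h = 3.75; color = 'blue'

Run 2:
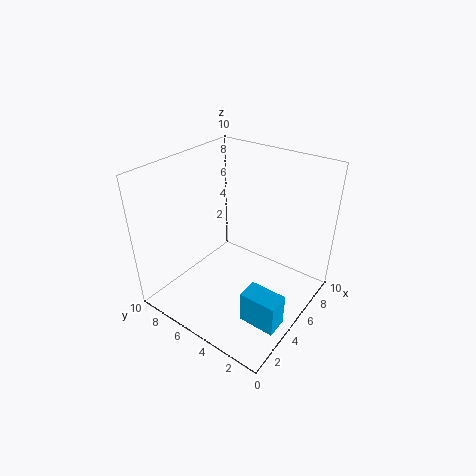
cx = 2.5; cy = 0.5; cz = 0.5; d = 2.5; h = 2.25; color = 'deepskyblue'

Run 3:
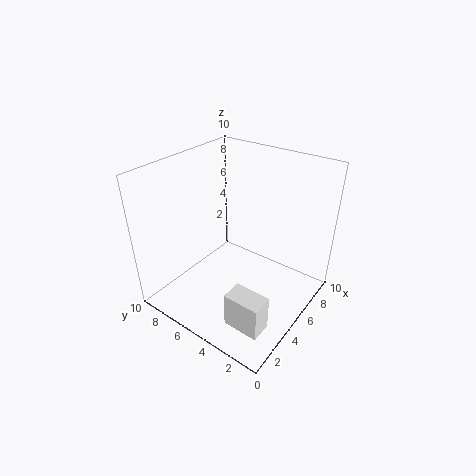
cx = 1.75; cy = 1.25; cz = 0.25; d = 2.5; h = 2.5; color = 'white'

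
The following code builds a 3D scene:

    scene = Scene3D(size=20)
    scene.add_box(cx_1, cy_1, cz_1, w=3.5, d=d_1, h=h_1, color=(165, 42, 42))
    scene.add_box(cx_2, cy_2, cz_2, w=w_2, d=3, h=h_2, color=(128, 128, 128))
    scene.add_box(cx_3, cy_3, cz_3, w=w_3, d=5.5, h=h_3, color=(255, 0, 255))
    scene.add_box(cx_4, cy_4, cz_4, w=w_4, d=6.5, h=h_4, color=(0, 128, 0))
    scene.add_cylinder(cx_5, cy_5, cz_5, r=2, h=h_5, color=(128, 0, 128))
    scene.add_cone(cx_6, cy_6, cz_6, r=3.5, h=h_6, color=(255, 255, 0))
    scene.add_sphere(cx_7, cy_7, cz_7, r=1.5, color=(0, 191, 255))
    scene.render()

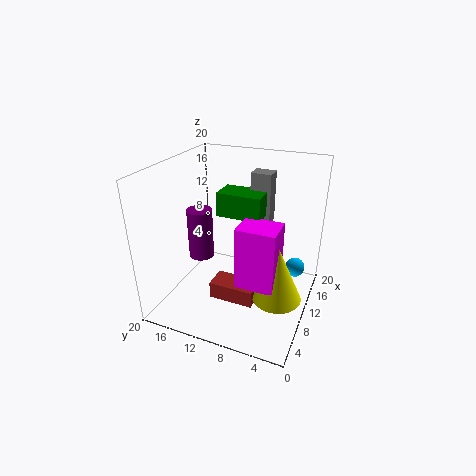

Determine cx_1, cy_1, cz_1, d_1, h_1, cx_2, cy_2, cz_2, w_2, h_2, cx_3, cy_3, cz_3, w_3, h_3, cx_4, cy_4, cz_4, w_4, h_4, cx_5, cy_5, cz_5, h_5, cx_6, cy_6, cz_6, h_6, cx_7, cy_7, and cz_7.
cx_1 = 7.5, cy_1 = 7, cz_1 = 0.5, d_1 = 6.5, h_1 = 2.5, cx_2 = 14.5, cy_2 = 7, cz_2 = 10.5, w_2 = 2.5, h_2 = 7.5, cx_3 = 7.5, cy_3 = 4, cz_3 = 3.5, w_3 = 4.5, h_3 = 9, cx_4 = 11.5, cy_4 = 7.5, cz_4 = 12, w_4 = 4, h_4 = 3.5, cx_5 = 13.5, cy_5 = 18, cz_5 = 3.5, h_5 = 8, cx_6 = 10, cy_6 = 4, cz_6 = 1.5, h_6 = 8, cx_7 = 16.5, cy_7 = 3, cz_7 = 3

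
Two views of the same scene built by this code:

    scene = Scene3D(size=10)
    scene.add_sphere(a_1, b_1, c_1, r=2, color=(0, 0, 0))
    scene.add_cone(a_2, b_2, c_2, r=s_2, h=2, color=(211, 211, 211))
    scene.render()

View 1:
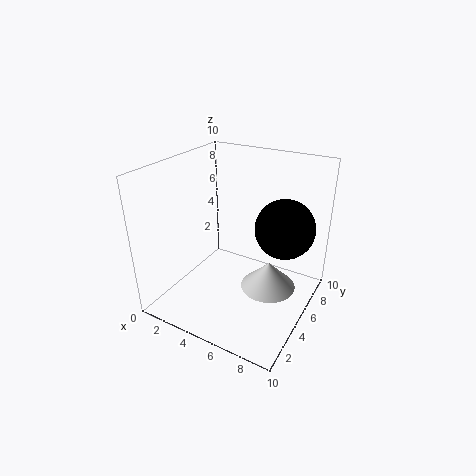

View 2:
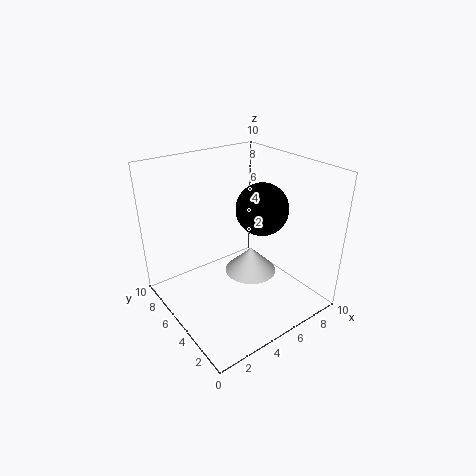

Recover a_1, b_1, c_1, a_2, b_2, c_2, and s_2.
a_1 = 8, b_1 = 6, c_1 = 6, a_2 = 7, b_2 = 6, c_2 = 1, s_2 = 2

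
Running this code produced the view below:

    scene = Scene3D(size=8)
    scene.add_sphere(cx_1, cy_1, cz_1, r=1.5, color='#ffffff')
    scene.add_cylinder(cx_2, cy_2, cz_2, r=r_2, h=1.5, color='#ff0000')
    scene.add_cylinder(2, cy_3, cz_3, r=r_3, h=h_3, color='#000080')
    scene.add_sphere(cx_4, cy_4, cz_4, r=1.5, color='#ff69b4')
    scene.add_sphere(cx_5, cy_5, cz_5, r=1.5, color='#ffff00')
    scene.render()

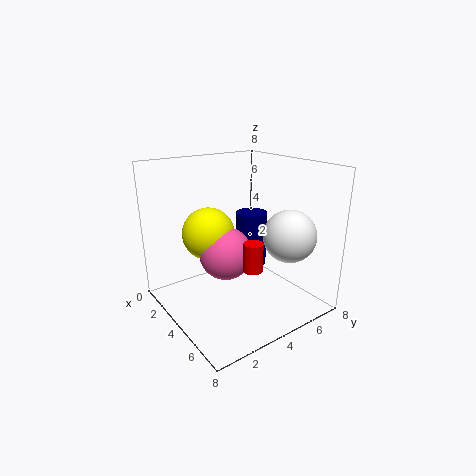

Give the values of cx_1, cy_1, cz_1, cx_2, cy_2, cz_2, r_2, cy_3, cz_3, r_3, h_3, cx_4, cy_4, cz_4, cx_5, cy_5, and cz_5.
cx_1 = 5.5; cy_1 = 6.5; cz_1 = 4; cx_2 = 6; cy_2 = 3.5; cz_2 = 3; r_2 = 0.5; cy_3 = 6.5; cz_3 = 1; r_3 = 1; h_3 = 3.5; cx_4 = 3.5; cy_4 = 3.5; cz_4 = 3; cx_5 = 2.5; cy_5 = 3; cz_5 = 4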